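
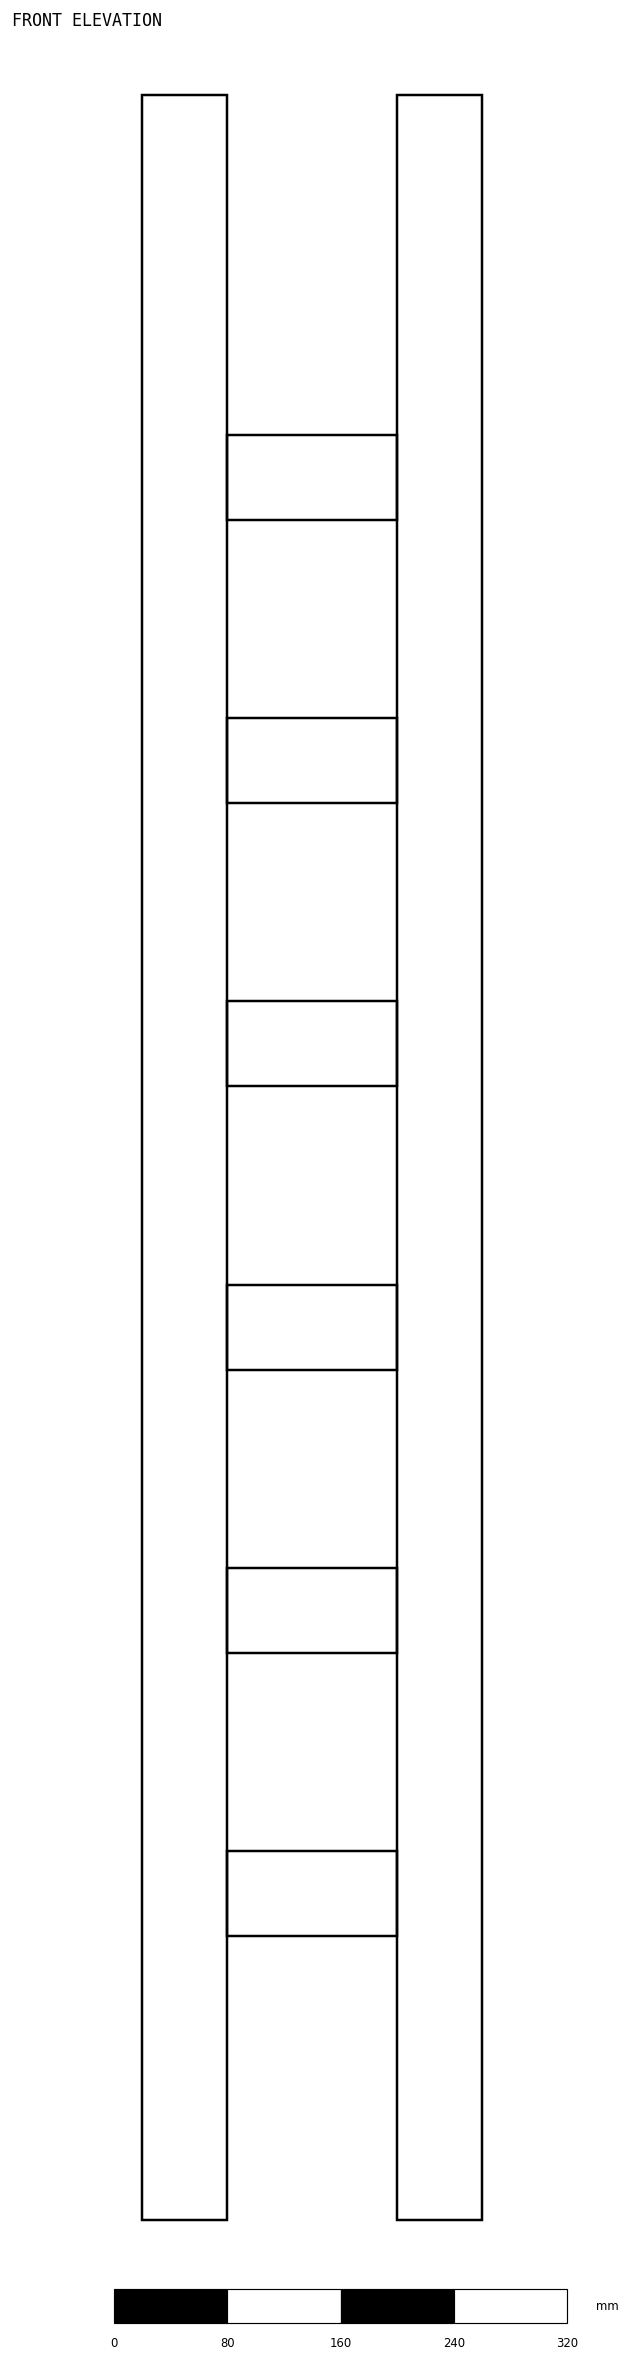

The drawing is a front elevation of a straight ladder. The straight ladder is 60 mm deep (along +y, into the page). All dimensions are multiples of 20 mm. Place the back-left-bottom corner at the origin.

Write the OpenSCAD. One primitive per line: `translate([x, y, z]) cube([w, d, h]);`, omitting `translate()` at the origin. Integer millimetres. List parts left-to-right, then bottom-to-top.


cube([60, 60, 1500]);
translate([60, 0, 200]) cube([120, 60, 60]);
translate([60, 0, 400]) cube([120, 60, 60]);
translate([60, 0, 600]) cube([120, 60, 60]);
translate([60, 0, 800]) cube([120, 60, 60]);
translate([60, 0, 1000]) cube([120, 60, 60]);
translate([60, 0, 1200]) cube([120, 60, 60]);
translate([180, 0, 0]) cube([60, 60, 1500]);


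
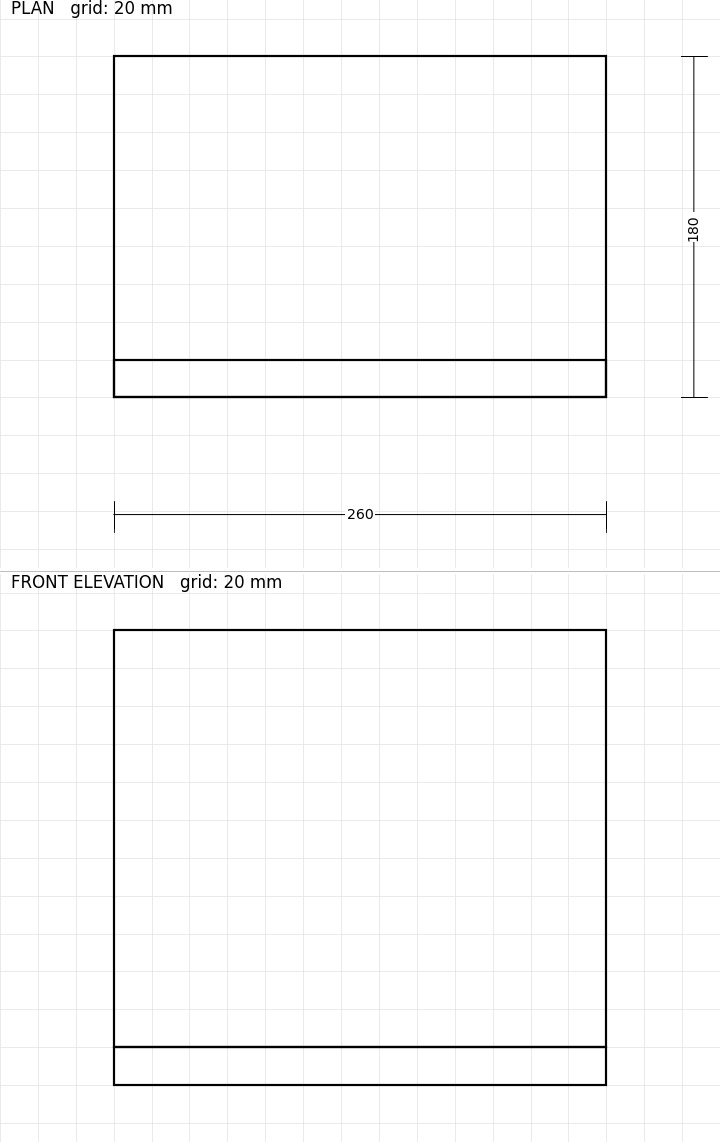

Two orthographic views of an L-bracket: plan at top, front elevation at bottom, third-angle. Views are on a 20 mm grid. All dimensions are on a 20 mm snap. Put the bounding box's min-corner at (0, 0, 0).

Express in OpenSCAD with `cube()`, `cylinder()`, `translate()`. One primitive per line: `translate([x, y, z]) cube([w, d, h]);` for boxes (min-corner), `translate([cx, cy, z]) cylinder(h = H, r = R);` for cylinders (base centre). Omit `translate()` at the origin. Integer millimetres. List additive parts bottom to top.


cube([260, 180, 20]);
translate([0, 0, 20]) cube([260, 20, 220]);


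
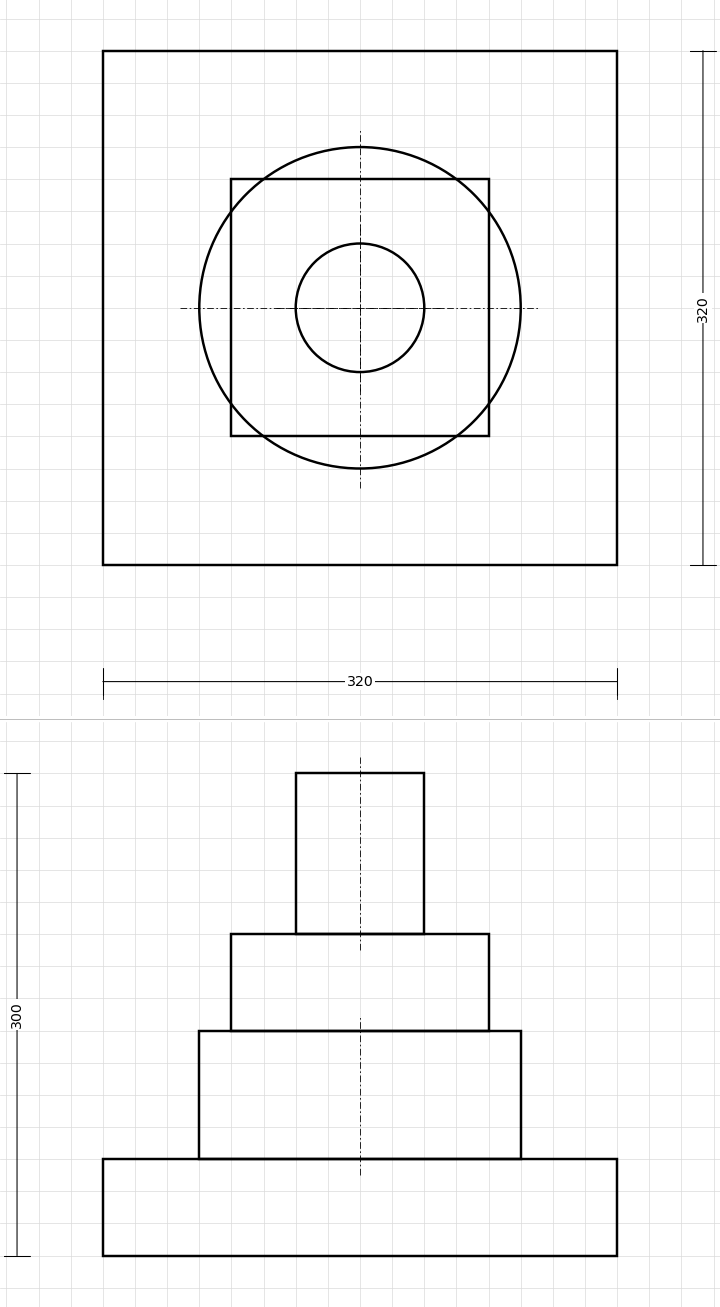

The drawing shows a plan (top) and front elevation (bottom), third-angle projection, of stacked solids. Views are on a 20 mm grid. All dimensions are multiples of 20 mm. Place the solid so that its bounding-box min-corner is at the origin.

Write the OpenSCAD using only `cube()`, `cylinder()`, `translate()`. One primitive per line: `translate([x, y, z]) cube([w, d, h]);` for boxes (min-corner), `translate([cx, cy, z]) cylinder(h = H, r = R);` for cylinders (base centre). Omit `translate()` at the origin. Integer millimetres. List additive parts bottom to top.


cube([320, 320, 60]);
translate([160, 160, 60]) cylinder(h = 80, r = 100);
translate([80, 80, 140]) cube([160, 160, 60]);
translate([160, 160, 200]) cylinder(h = 100, r = 40);


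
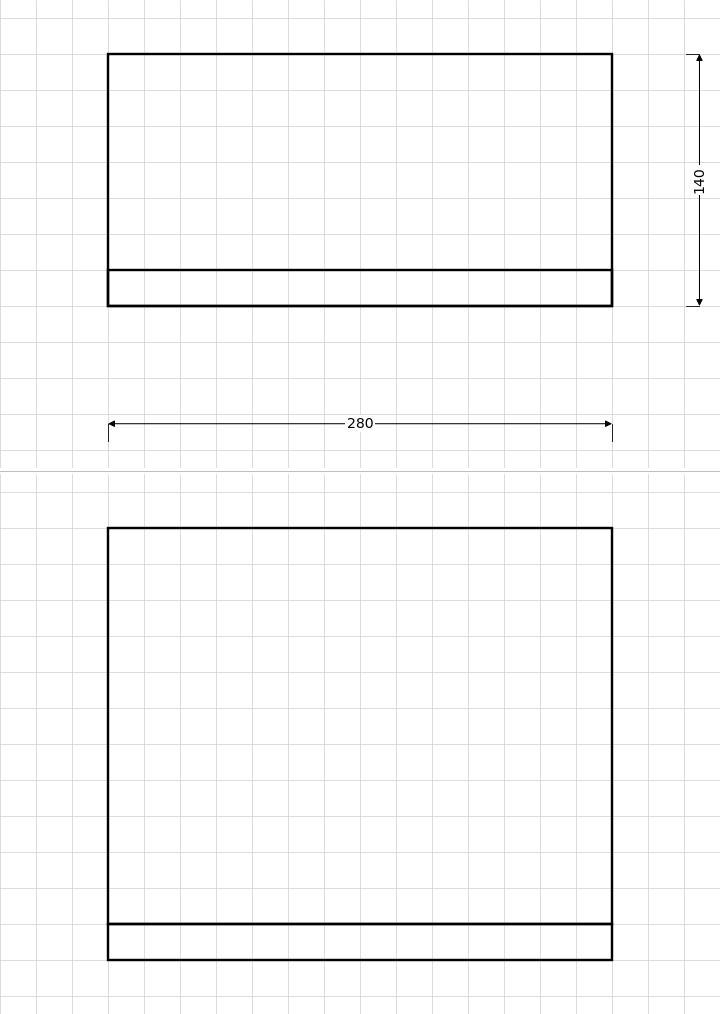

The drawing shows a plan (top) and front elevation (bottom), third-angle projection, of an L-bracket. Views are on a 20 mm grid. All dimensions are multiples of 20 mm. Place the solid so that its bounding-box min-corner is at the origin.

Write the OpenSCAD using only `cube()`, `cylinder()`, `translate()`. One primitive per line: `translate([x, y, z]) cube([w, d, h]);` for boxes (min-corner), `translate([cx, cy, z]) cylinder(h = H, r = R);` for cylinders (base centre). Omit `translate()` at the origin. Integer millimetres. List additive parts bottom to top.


cube([280, 140, 20]);
translate([0, 0, 20]) cube([280, 20, 220]);


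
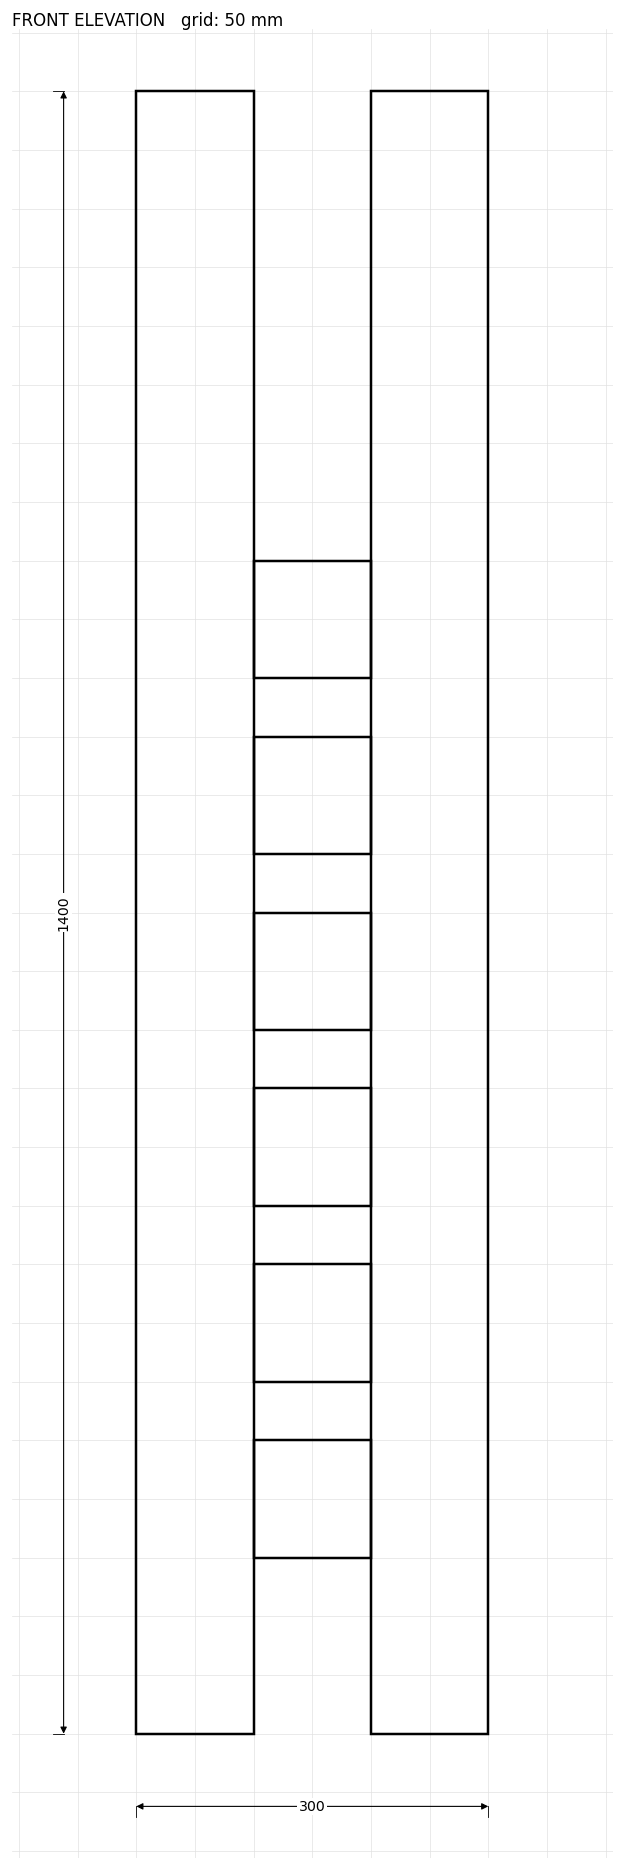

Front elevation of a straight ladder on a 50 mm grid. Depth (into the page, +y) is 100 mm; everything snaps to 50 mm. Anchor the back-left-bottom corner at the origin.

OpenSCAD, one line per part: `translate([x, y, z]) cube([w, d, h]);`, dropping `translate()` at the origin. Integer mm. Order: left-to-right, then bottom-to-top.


cube([100, 100, 1400]);
translate([100, 0, 150]) cube([100, 100, 100]);
translate([100, 0, 300]) cube([100, 100, 100]);
translate([100, 0, 450]) cube([100, 100, 100]);
translate([100, 0, 600]) cube([100, 100, 100]);
translate([100, 0, 750]) cube([100, 100, 100]);
translate([100, 0, 900]) cube([100, 100, 100]);
translate([200, 0, 0]) cube([100, 100, 1400]);


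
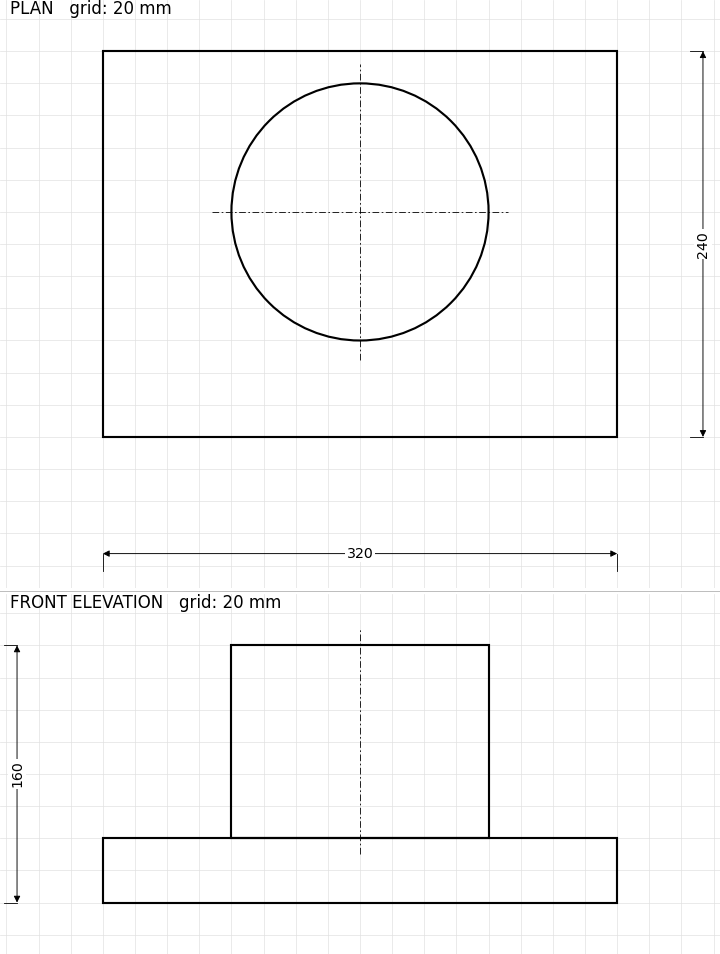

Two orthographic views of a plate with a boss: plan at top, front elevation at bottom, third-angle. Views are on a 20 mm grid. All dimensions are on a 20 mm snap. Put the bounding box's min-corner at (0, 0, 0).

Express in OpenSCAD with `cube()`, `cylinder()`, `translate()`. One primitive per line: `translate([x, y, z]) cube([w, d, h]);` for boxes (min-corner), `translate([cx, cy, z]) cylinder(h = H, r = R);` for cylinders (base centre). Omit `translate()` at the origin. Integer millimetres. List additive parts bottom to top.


cube([320, 240, 40]);
translate([160, 140, 40]) cylinder(h = 120, r = 80);


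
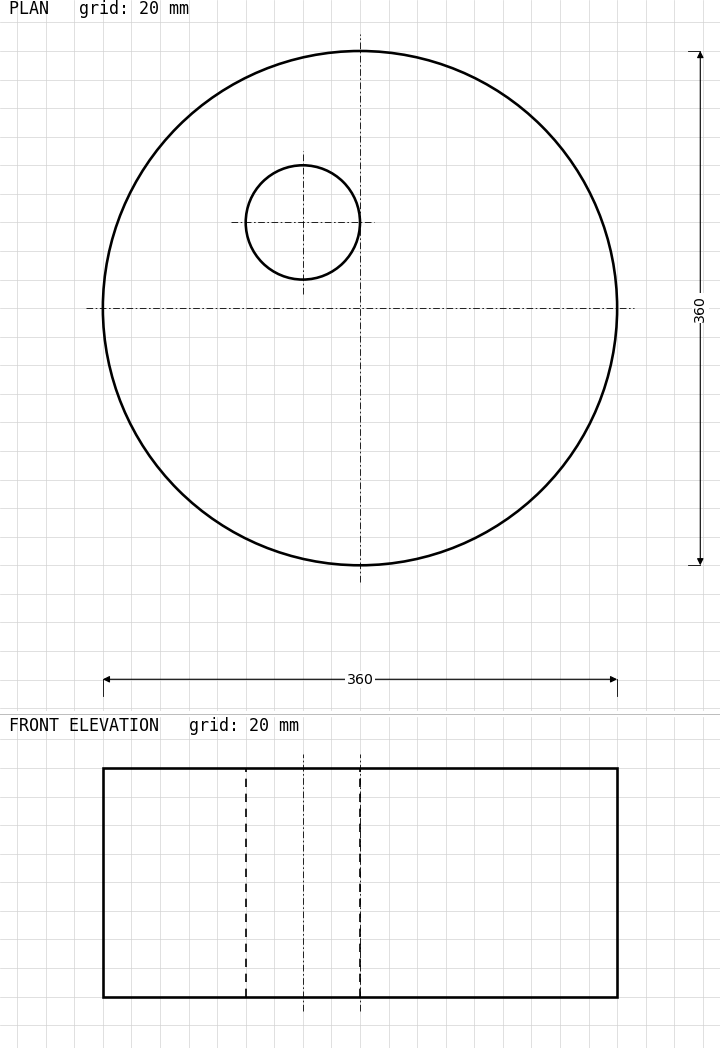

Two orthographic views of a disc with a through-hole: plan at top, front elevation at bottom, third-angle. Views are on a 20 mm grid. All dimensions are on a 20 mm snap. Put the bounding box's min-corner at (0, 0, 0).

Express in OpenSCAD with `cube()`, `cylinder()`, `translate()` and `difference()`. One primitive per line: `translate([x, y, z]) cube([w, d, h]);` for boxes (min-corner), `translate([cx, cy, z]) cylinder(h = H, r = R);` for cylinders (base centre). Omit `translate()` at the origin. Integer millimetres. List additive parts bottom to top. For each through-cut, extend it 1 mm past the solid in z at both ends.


difference() {
  translate([180, 180, 0]) cylinder(h = 160, r = 180);
  translate([140, 240, -1]) cylinder(h = 162, r = 40);
}


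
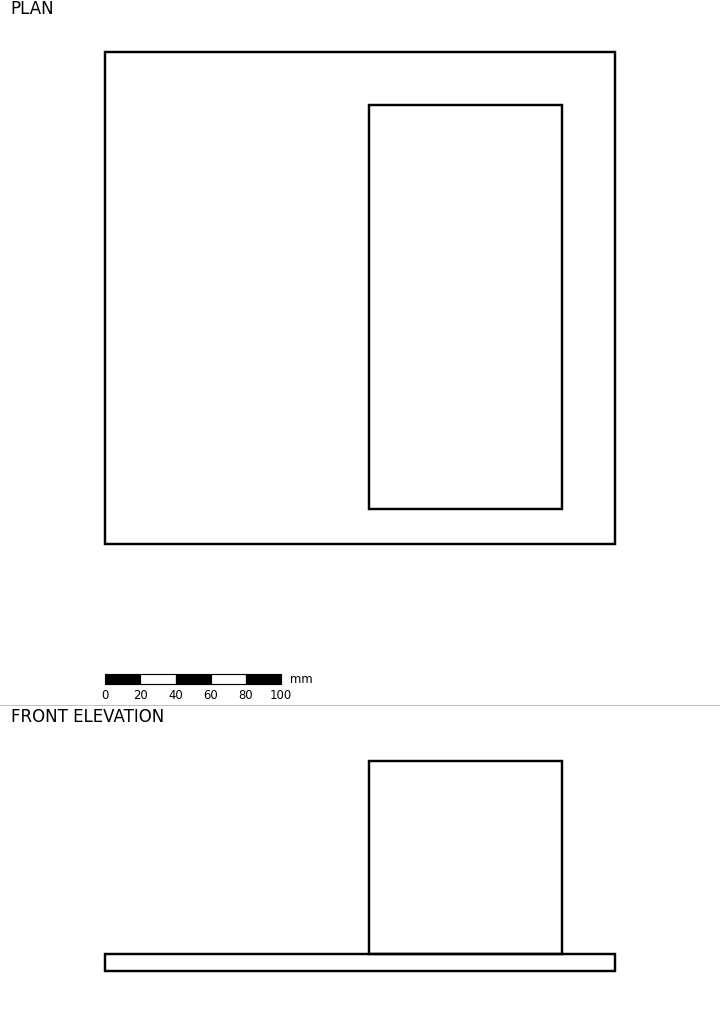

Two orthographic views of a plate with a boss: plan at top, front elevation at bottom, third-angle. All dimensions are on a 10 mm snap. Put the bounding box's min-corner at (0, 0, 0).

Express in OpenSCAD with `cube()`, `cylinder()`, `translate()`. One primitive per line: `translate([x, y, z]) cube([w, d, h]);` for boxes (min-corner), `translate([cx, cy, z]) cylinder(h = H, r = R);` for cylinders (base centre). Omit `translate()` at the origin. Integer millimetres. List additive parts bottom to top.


cube([290, 280, 10]);
translate([150, 20, 10]) cube([110, 230, 110]);


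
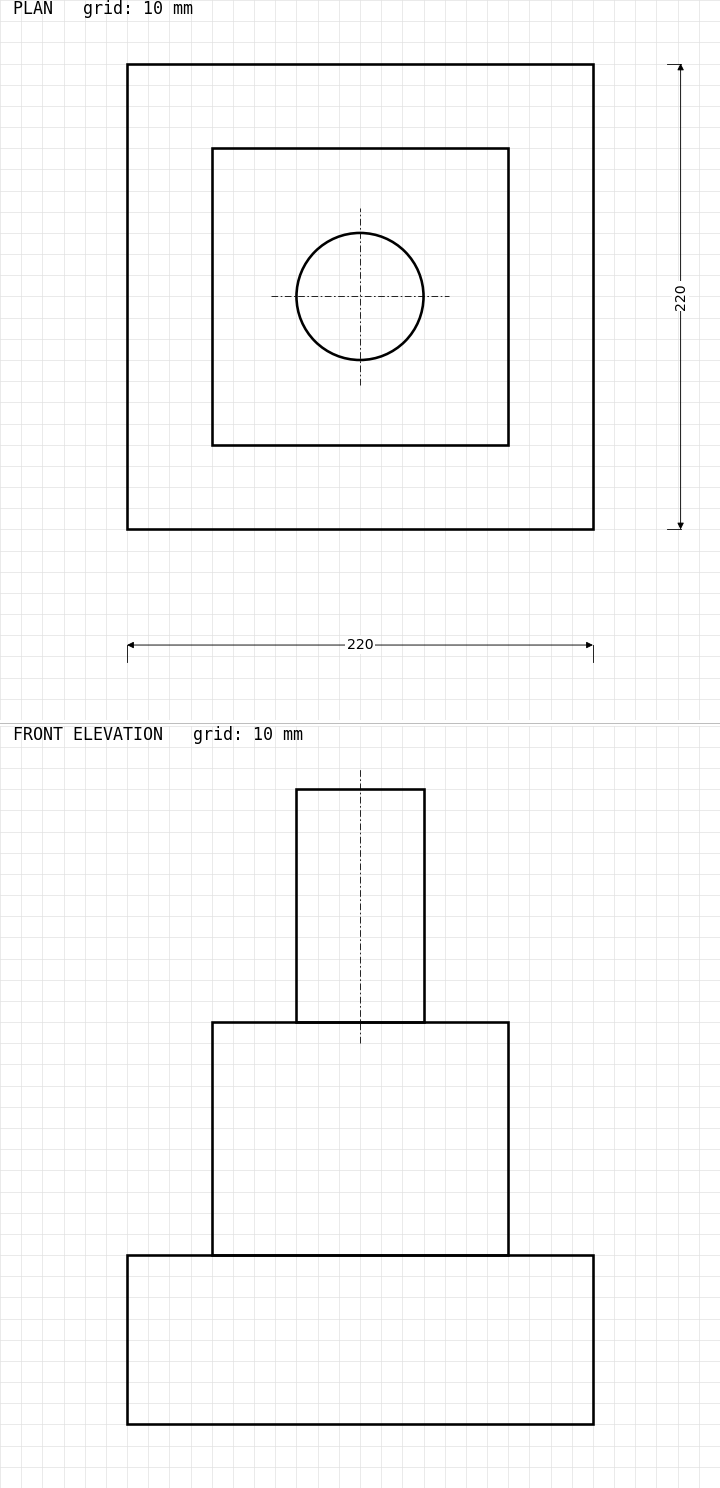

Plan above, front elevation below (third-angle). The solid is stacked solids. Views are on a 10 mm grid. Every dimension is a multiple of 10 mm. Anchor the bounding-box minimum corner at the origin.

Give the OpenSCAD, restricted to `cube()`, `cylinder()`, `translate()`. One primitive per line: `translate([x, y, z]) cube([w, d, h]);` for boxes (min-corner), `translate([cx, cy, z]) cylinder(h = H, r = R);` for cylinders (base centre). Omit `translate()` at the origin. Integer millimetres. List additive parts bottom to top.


cube([220, 220, 80]);
translate([40, 40, 80]) cube([140, 140, 110]);
translate([110, 110, 190]) cylinder(h = 110, r = 30);


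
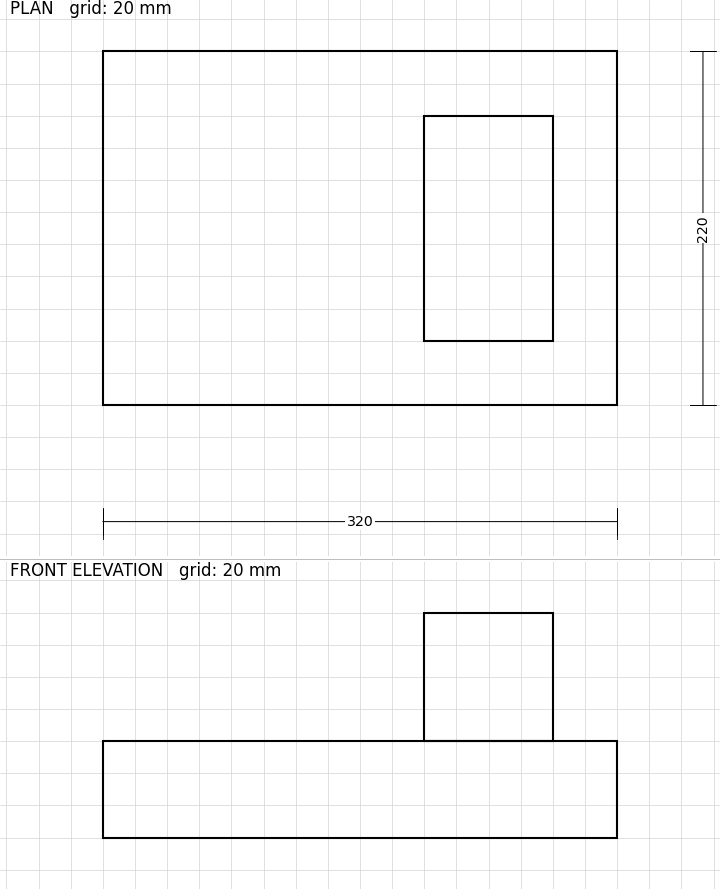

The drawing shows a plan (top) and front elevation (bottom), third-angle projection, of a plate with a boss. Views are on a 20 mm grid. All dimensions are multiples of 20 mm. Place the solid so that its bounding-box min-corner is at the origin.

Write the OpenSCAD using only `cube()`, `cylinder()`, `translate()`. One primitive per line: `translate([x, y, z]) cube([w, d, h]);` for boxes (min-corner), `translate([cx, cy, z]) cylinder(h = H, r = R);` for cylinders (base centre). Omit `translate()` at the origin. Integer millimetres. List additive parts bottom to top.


cube([320, 220, 60]);
translate([200, 40, 60]) cube([80, 140, 80]);


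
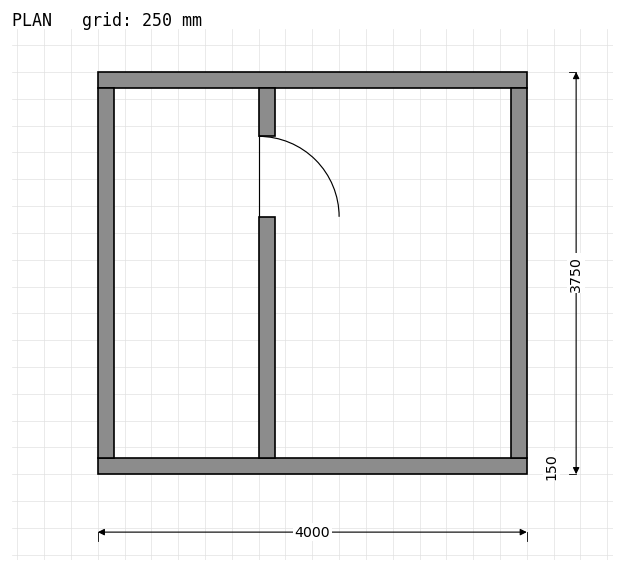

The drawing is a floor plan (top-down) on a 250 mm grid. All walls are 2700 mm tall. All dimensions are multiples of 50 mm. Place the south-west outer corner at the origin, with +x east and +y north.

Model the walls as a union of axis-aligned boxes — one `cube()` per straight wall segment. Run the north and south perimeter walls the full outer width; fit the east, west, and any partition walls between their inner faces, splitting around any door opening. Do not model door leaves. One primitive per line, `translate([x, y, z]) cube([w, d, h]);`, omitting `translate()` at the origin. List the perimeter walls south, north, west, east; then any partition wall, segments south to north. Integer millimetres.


cube([4000, 150, 2700]);
translate([0, 3600, 0]) cube([4000, 150, 2700]);
translate([0, 150, 0]) cube([150, 3450, 2700]);
translate([3850, 150, 0]) cube([150, 3450, 2700]);
translate([1500, 150, 0]) cube([150, 2250, 2700]);
translate([1500, 3150, 0]) cube([150, 450, 2700]);


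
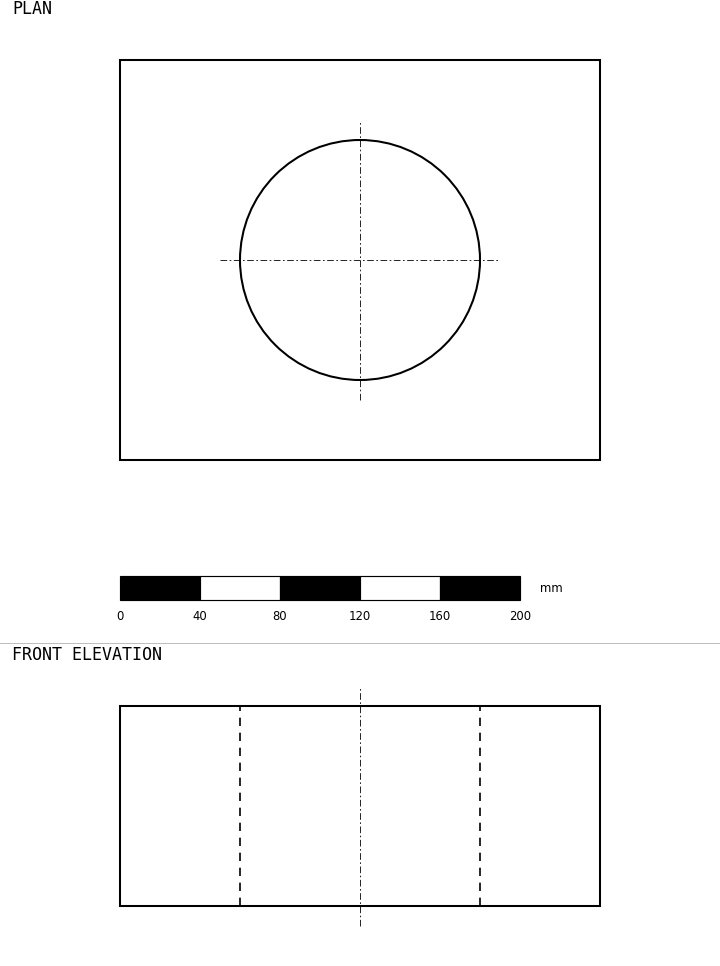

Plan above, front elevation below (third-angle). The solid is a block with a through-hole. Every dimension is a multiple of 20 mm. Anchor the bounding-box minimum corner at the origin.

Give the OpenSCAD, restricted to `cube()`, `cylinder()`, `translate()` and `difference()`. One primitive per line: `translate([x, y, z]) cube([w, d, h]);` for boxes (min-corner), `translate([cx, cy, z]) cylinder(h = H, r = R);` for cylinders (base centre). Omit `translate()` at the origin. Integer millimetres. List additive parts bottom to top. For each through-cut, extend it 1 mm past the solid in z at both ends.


difference() {
  cube([240, 200, 100]);
  translate([120, 100, -1]) cylinder(h = 102, r = 60);
}


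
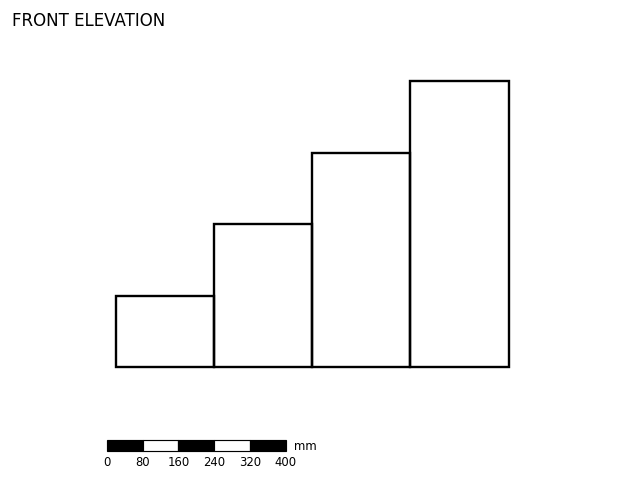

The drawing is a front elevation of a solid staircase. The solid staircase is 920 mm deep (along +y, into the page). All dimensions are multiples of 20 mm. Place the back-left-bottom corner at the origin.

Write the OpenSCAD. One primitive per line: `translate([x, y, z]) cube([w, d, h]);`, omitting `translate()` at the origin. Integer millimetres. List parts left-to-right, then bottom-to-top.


cube([220, 920, 160]);
translate([220, 0, 0]) cube([220, 920, 320]);
translate([440, 0, 0]) cube([220, 920, 480]);
translate([660, 0, 0]) cube([220, 920, 640]);


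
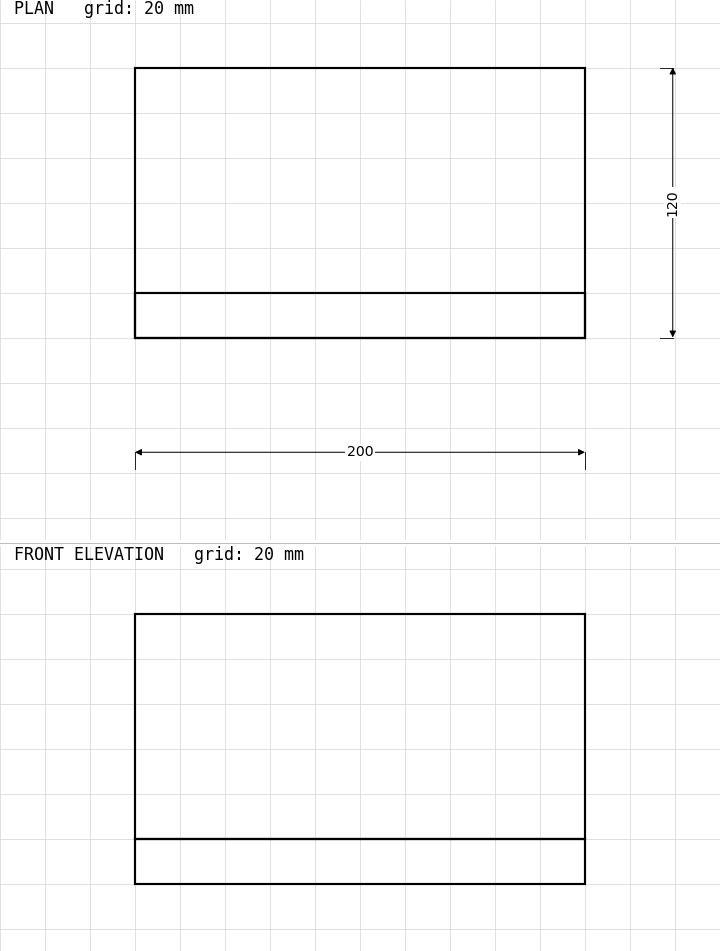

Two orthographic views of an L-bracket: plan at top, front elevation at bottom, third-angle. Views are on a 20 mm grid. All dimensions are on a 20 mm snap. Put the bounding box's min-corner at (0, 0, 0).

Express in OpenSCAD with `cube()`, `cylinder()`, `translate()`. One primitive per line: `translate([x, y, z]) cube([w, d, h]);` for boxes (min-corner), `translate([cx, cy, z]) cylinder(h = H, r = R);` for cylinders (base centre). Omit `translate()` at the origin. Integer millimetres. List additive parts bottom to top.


cube([200, 120, 20]);
translate([0, 0, 20]) cube([200, 20, 100]);


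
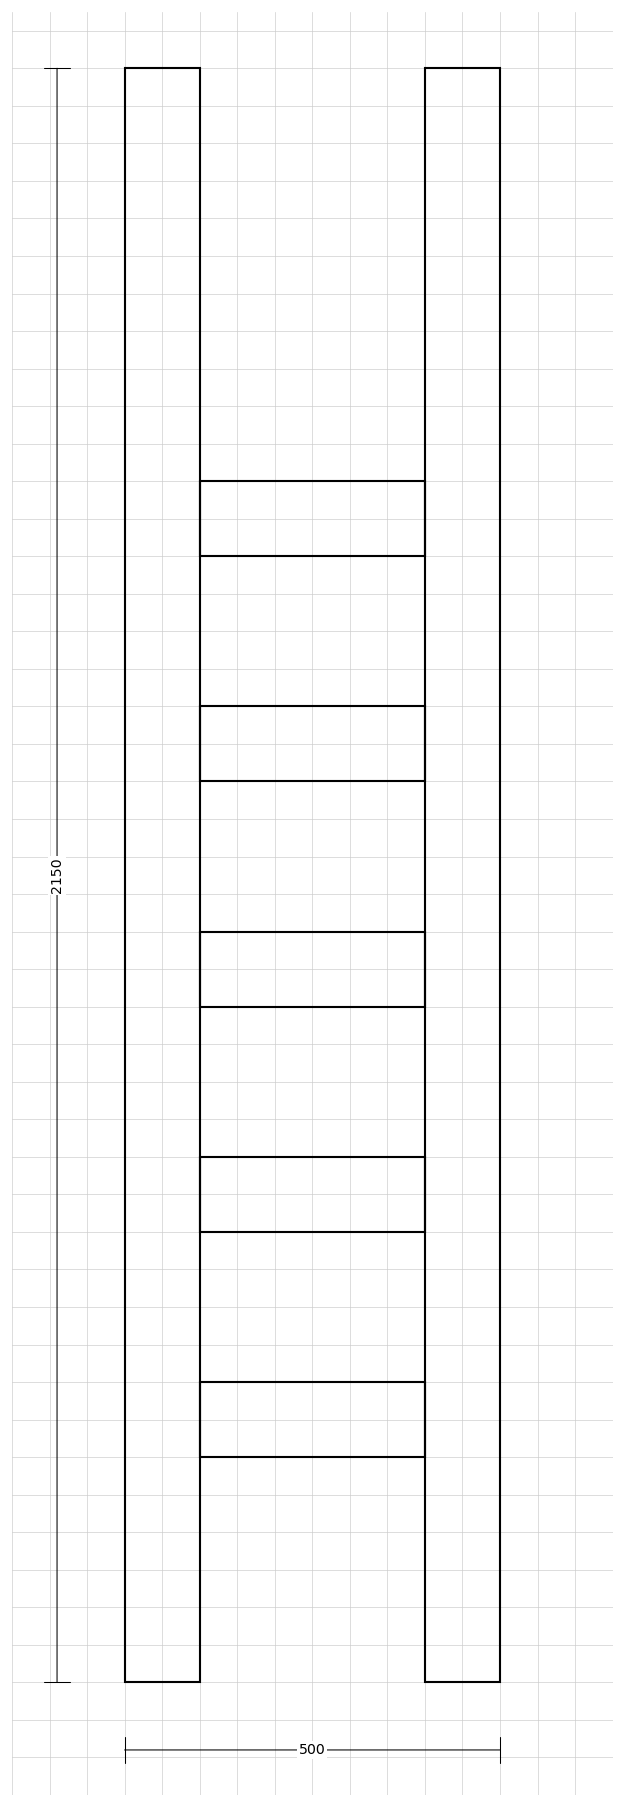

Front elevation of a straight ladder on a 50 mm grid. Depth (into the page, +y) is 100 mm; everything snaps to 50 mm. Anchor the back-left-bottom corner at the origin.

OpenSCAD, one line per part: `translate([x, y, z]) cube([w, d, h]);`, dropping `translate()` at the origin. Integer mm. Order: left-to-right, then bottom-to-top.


cube([100, 100, 2150]);
translate([100, 0, 300]) cube([300, 100, 100]);
translate([100, 0, 600]) cube([300, 100, 100]);
translate([100, 0, 900]) cube([300, 100, 100]);
translate([100, 0, 1200]) cube([300, 100, 100]);
translate([100, 0, 1500]) cube([300, 100, 100]);
translate([400, 0, 0]) cube([100, 100, 2150]);


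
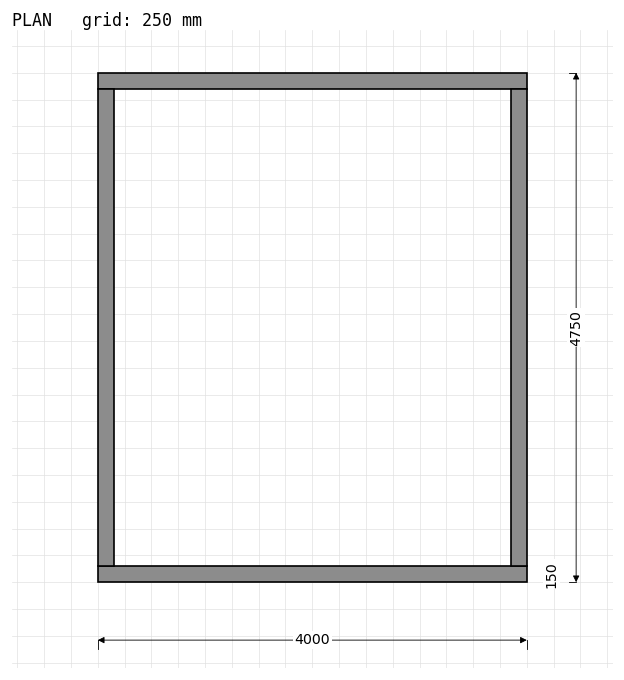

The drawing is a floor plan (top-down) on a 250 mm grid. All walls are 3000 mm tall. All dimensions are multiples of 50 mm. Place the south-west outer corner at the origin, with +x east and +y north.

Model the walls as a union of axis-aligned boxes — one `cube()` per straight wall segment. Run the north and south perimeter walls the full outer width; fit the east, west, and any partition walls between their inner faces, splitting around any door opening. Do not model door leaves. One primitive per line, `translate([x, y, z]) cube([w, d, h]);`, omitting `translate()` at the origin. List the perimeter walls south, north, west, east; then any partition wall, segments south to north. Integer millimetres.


cube([4000, 150, 3000]);
translate([0, 4600, 0]) cube([4000, 150, 3000]);
translate([0, 150, 0]) cube([150, 4450, 3000]);
translate([3850, 150, 0]) cube([150, 4450, 3000]);


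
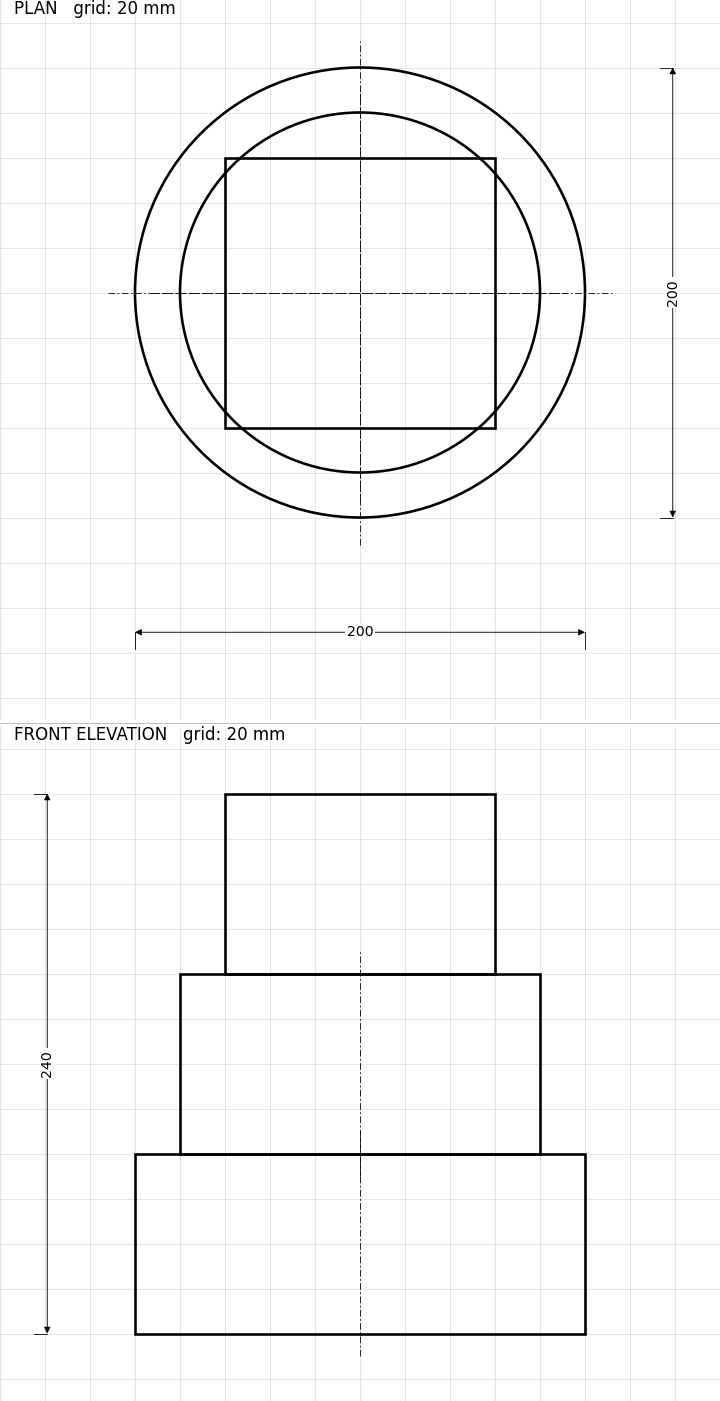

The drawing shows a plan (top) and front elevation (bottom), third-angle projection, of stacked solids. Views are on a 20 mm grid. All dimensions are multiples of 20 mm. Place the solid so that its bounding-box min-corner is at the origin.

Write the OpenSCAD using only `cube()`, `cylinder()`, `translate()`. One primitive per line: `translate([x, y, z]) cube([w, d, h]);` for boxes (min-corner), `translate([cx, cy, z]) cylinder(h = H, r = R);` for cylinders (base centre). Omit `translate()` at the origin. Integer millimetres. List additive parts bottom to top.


translate([100, 100, 0]) cylinder(h = 80, r = 100);
translate([100, 100, 80]) cylinder(h = 80, r = 80);
translate([40, 40, 160]) cube([120, 120, 80]);


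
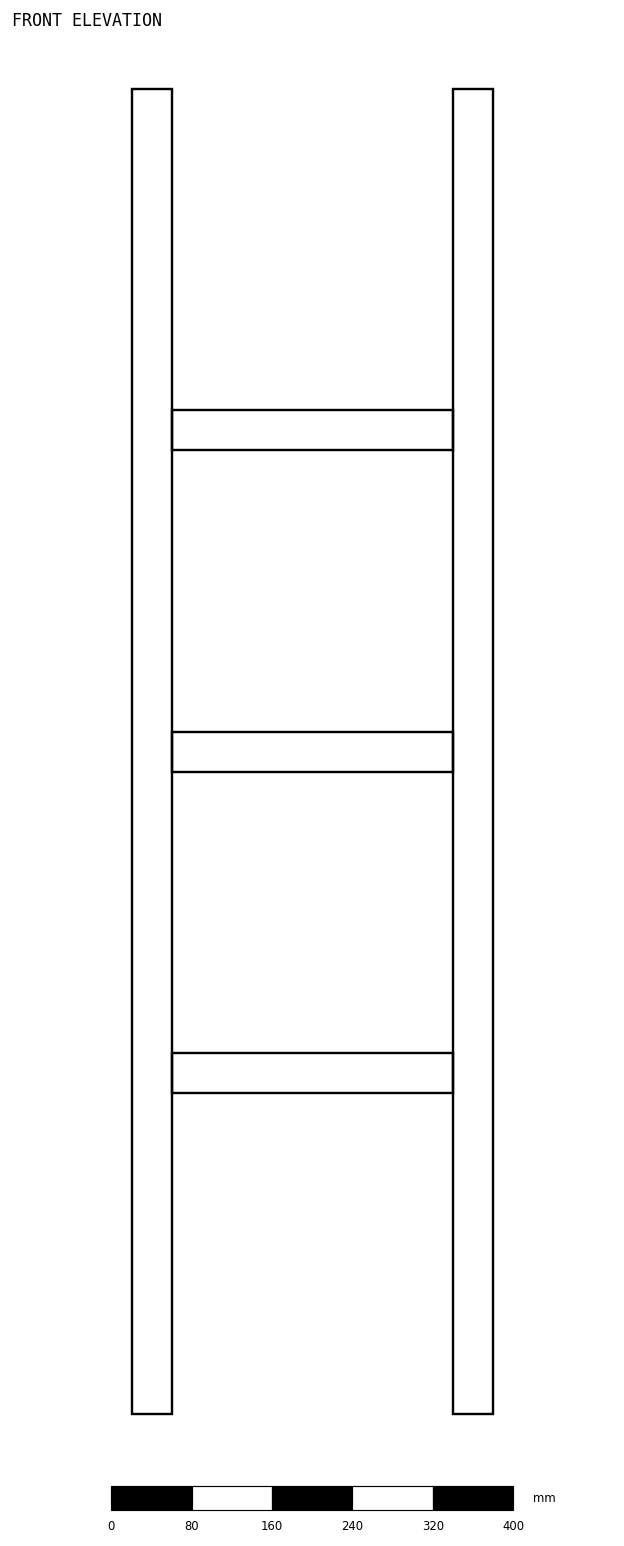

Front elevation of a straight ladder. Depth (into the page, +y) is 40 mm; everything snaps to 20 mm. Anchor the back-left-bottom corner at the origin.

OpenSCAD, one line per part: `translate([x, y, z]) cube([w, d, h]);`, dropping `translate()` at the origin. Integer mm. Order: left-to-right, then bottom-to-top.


cube([40, 40, 1320]);
translate([40, 0, 320]) cube([280, 40, 40]);
translate([40, 0, 640]) cube([280, 40, 40]);
translate([40, 0, 960]) cube([280, 40, 40]);
translate([320, 0, 0]) cube([40, 40, 1320]);


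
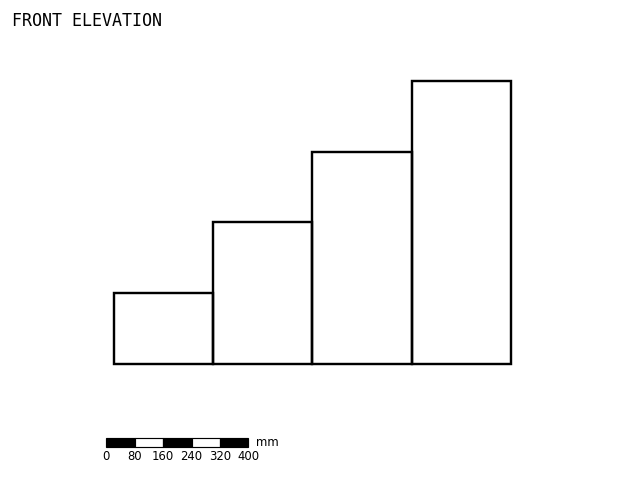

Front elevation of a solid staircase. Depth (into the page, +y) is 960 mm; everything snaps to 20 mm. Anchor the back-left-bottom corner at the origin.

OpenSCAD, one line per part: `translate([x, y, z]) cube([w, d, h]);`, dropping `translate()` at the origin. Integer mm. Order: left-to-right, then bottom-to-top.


cube([280, 960, 200]);
translate([280, 0, 0]) cube([280, 960, 400]);
translate([560, 0, 0]) cube([280, 960, 600]);
translate([840, 0, 0]) cube([280, 960, 800]);


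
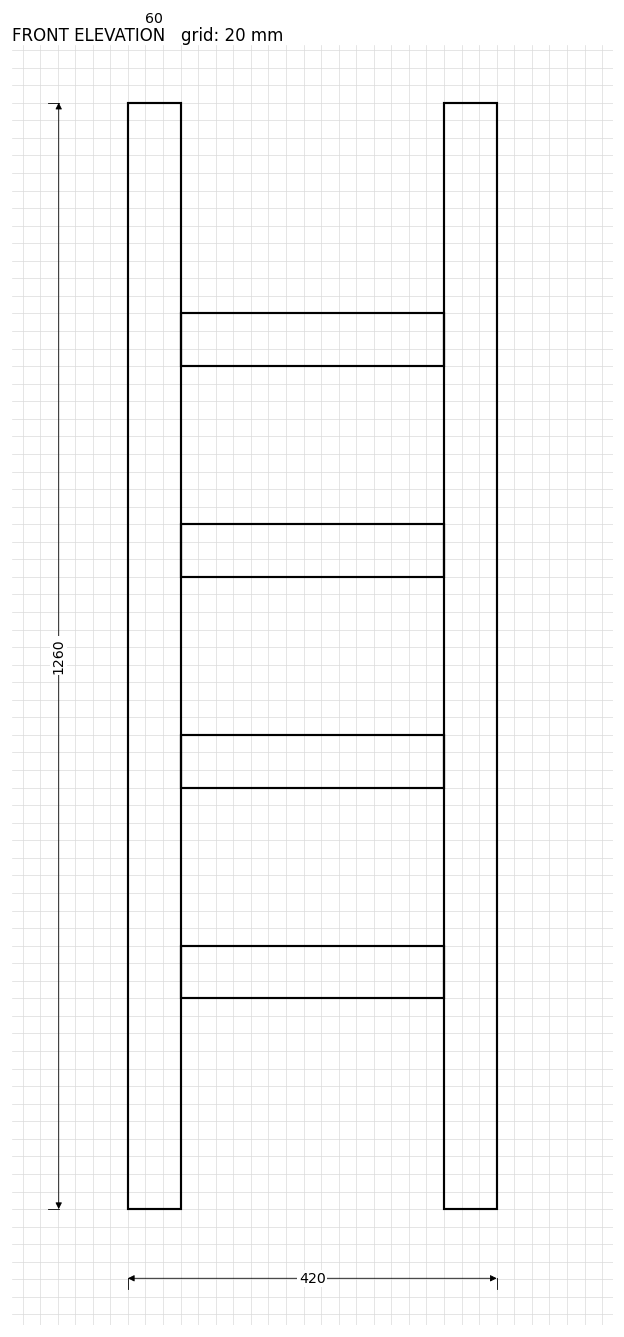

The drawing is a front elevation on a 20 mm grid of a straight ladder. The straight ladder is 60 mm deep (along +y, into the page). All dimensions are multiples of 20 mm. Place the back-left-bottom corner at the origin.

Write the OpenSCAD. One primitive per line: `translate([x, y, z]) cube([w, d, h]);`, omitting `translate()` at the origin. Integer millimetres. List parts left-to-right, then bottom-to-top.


cube([60, 60, 1260]);
translate([60, 0, 240]) cube([300, 60, 60]);
translate([60, 0, 480]) cube([300, 60, 60]);
translate([60, 0, 720]) cube([300, 60, 60]);
translate([60, 0, 960]) cube([300, 60, 60]);
translate([360, 0, 0]) cube([60, 60, 1260]);


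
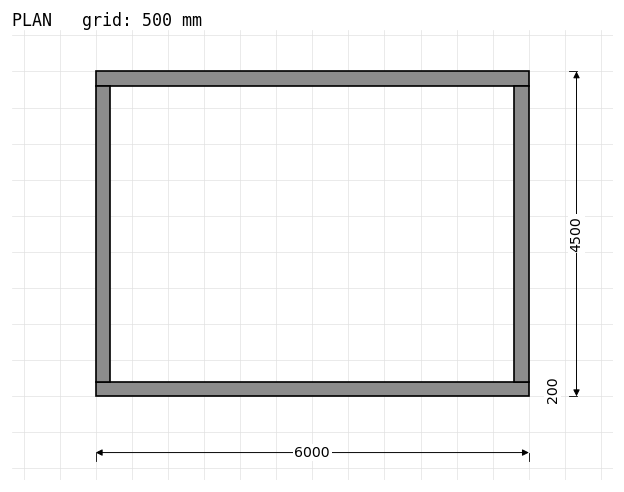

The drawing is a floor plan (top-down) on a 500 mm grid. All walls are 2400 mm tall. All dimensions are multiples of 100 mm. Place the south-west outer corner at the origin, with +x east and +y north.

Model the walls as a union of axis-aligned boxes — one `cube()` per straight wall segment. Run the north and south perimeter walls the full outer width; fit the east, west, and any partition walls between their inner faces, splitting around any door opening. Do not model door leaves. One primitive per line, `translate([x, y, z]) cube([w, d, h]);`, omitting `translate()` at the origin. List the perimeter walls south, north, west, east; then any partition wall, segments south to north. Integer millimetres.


cube([6000, 200, 2400]);
translate([0, 4300, 0]) cube([6000, 200, 2400]);
translate([0, 200, 0]) cube([200, 4100, 2400]);
translate([5800, 200, 0]) cube([200, 4100, 2400]);


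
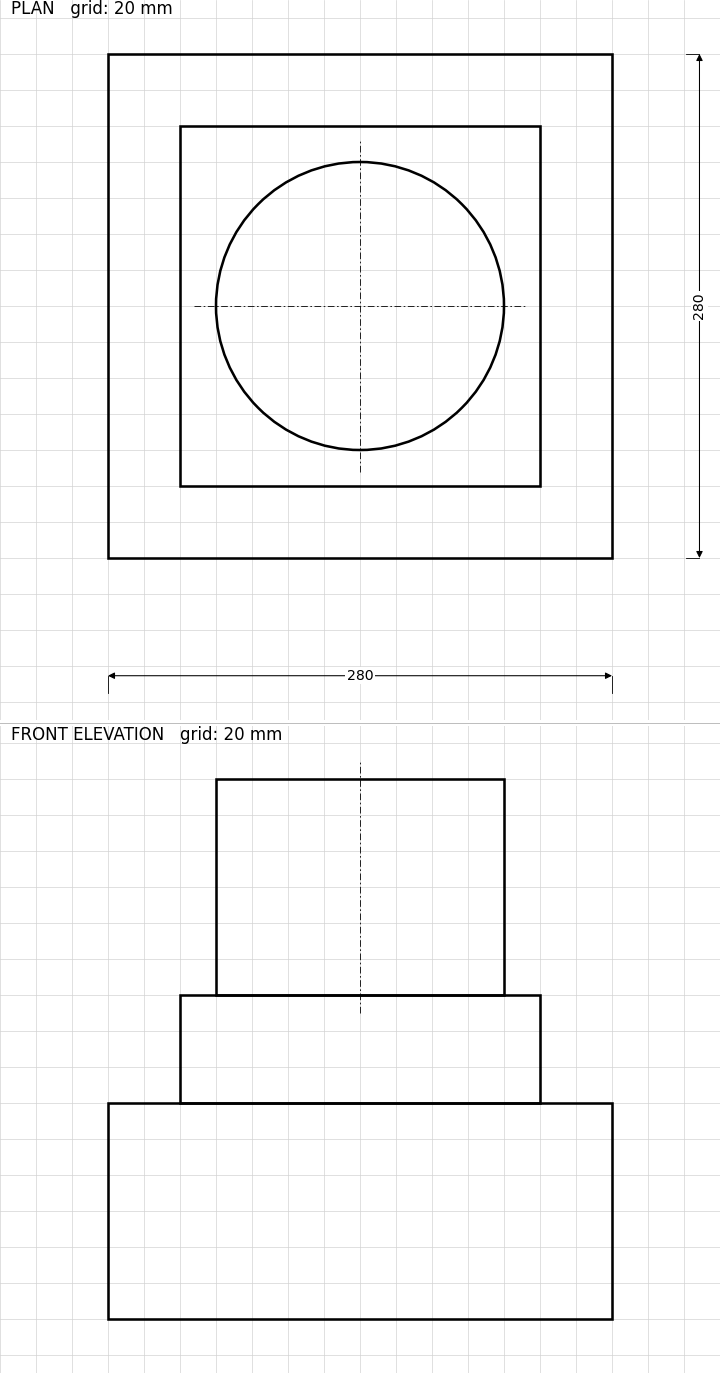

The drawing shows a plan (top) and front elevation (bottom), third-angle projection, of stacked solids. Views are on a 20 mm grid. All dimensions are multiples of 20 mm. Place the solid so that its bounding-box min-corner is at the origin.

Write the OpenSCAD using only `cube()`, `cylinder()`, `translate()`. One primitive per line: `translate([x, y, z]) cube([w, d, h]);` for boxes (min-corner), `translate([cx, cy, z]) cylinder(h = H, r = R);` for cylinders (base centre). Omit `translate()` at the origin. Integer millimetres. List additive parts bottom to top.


cube([280, 280, 120]);
translate([40, 40, 120]) cube([200, 200, 60]);
translate([140, 140, 180]) cylinder(h = 120, r = 80);


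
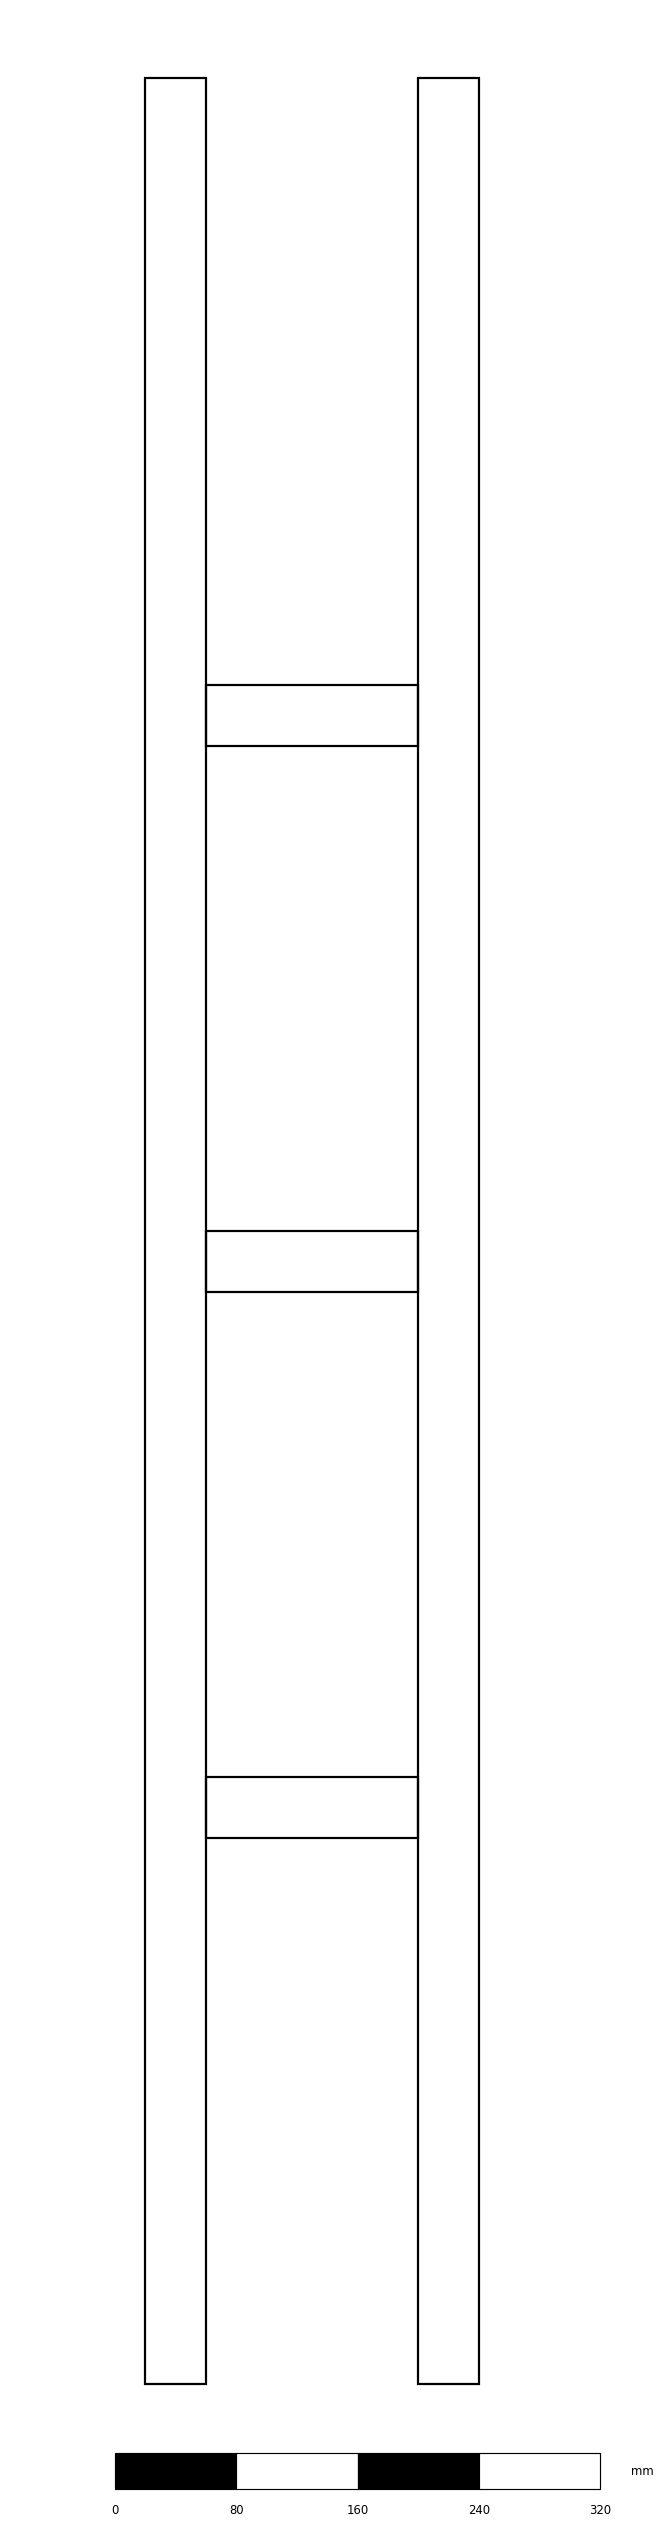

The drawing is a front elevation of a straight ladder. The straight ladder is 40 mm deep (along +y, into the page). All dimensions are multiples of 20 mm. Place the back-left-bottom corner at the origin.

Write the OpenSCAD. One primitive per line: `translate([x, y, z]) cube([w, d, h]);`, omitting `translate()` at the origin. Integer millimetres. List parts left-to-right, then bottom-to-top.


cube([40, 40, 1520]);
translate([40, 0, 360]) cube([140, 40, 40]);
translate([40, 0, 720]) cube([140, 40, 40]);
translate([40, 0, 1080]) cube([140, 40, 40]);
translate([180, 0, 0]) cube([40, 40, 1520]);


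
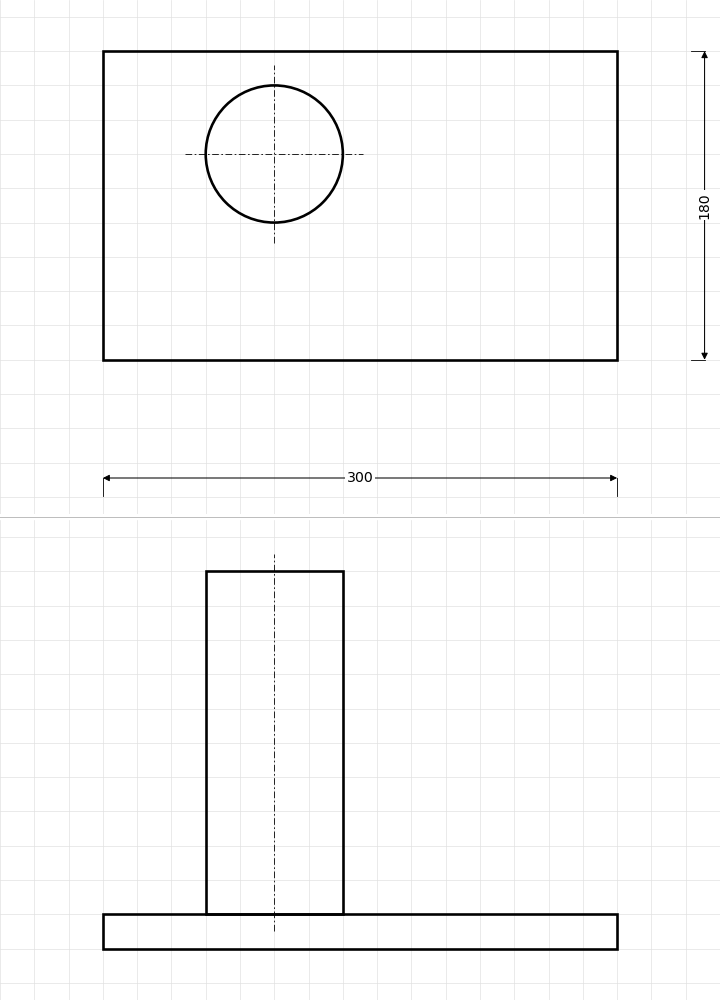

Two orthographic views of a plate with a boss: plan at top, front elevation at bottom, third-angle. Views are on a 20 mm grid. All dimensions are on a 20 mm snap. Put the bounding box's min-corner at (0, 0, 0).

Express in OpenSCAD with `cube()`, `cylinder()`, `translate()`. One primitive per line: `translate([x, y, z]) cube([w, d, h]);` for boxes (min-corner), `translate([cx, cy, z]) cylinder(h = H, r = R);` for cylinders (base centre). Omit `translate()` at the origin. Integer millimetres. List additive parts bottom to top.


cube([300, 180, 20]);
translate([100, 120, 20]) cylinder(h = 200, r = 40);


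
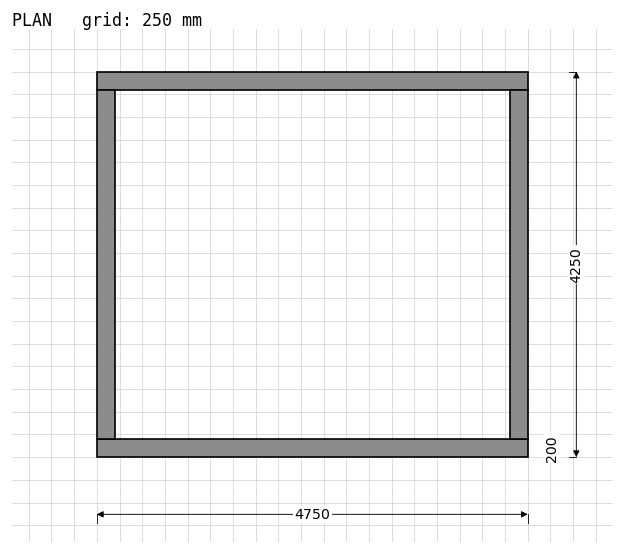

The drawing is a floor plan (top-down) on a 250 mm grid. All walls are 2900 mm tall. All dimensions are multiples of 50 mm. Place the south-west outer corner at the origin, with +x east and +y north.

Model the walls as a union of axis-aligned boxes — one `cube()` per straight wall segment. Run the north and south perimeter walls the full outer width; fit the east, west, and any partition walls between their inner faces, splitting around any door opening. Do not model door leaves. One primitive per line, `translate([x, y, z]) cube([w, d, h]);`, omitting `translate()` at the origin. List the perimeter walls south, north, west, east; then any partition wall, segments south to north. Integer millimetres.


cube([4750, 200, 2900]);
translate([0, 4050, 0]) cube([4750, 200, 2900]);
translate([0, 200, 0]) cube([200, 3850, 2900]);
translate([4550, 200, 0]) cube([200, 3850, 2900]);


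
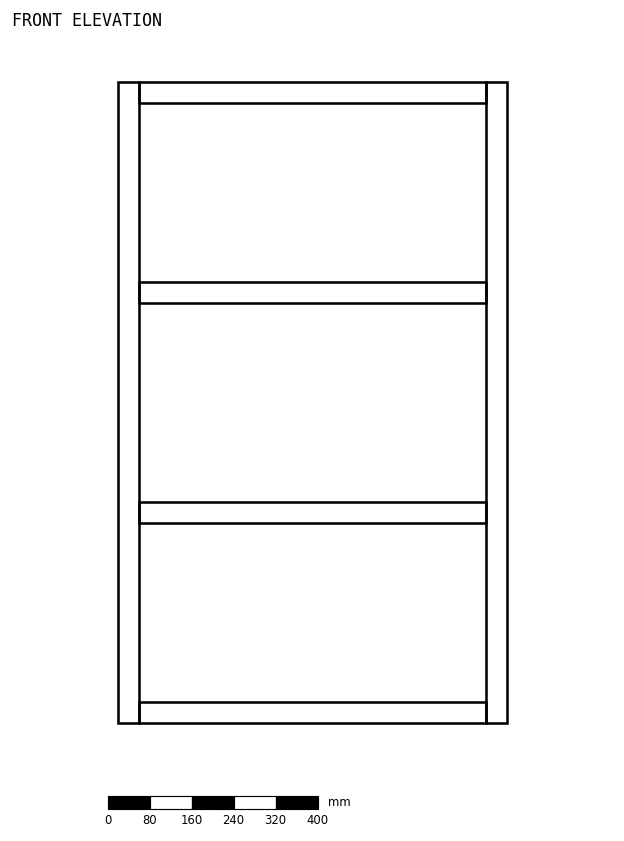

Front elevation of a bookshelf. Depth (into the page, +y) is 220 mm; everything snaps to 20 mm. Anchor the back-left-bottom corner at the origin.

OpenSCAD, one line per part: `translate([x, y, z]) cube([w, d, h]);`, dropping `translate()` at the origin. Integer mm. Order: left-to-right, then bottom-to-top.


cube([40, 220, 1220]);
translate([40, 0, 0]) cube([660, 220, 40]);
translate([40, 0, 380]) cube([660, 220, 40]);
translate([40, 0, 800]) cube([660, 220, 40]);
translate([40, 0, 1180]) cube([660, 220, 40]);
translate([700, 0, 0]) cube([40, 220, 1220]);


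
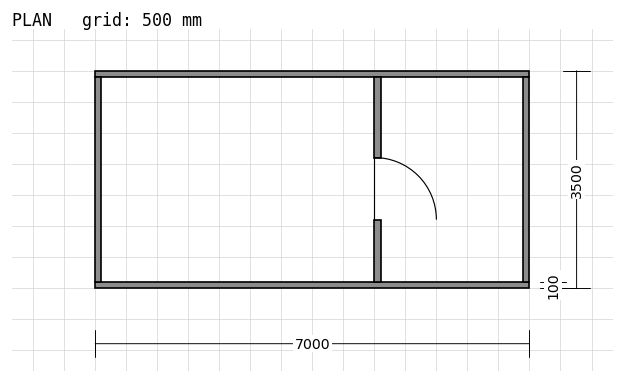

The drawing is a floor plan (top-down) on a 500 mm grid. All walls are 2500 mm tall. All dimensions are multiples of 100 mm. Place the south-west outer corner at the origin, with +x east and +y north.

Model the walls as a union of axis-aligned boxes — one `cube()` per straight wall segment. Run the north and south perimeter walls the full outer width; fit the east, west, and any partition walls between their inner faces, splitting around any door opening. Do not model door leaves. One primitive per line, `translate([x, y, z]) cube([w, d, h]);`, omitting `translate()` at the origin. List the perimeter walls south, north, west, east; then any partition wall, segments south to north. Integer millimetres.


cube([7000, 100, 2500]);
translate([0, 3400, 0]) cube([7000, 100, 2500]);
translate([0, 100, 0]) cube([100, 3300, 2500]);
translate([6900, 100, 0]) cube([100, 3300, 2500]);
translate([4500, 100, 0]) cube([100, 1000, 2500]);
translate([4500, 2100, 0]) cube([100, 1300, 2500]);


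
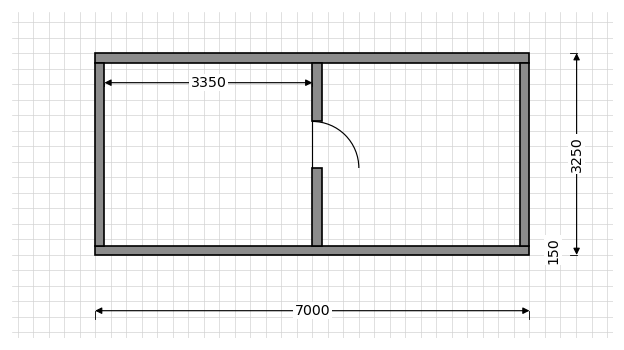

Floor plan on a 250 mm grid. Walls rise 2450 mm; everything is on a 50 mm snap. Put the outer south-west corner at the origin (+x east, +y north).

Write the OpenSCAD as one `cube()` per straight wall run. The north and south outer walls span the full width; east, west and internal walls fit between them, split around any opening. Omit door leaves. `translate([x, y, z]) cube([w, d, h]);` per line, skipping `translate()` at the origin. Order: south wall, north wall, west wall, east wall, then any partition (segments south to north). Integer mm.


cube([7000, 150, 2450]);
translate([0, 3100, 0]) cube([7000, 150, 2450]);
translate([0, 150, 0]) cube([150, 2950, 2450]);
translate([6850, 150, 0]) cube([150, 2950, 2450]);
translate([3500, 150, 0]) cube([150, 1250, 2450]);
translate([3500, 2150, 0]) cube([150, 950, 2450]);


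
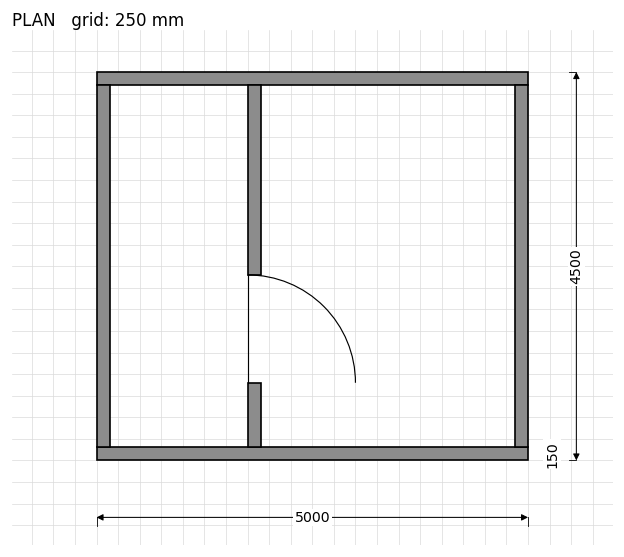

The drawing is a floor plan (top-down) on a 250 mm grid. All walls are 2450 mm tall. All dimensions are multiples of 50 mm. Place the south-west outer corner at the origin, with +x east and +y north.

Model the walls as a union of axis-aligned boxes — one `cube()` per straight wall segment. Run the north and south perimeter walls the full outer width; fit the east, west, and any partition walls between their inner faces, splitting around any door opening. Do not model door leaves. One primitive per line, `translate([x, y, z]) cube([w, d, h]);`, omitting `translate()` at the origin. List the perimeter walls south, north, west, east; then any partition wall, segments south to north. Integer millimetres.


cube([5000, 150, 2450]);
translate([0, 4350, 0]) cube([5000, 150, 2450]);
translate([0, 150, 0]) cube([150, 4200, 2450]);
translate([4850, 150, 0]) cube([150, 4200, 2450]);
translate([1750, 150, 0]) cube([150, 750, 2450]);
translate([1750, 2150, 0]) cube([150, 2200, 2450]);


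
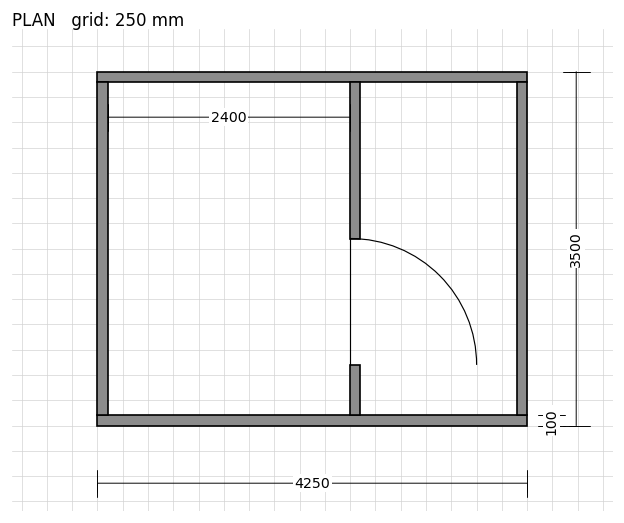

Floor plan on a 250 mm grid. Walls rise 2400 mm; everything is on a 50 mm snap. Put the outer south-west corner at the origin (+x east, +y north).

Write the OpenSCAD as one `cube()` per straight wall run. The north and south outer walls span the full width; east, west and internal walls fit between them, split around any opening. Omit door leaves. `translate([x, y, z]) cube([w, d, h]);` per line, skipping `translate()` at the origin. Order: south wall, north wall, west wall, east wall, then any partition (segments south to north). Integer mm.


cube([4250, 100, 2400]);
translate([0, 3400, 0]) cube([4250, 100, 2400]);
translate([0, 100, 0]) cube([100, 3300, 2400]);
translate([4150, 100, 0]) cube([100, 3300, 2400]);
translate([2500, 100, 0]) cube([100, 500, 2400]);
translate([2500, 1850, 0]) cube([100, 1550, 2400]);


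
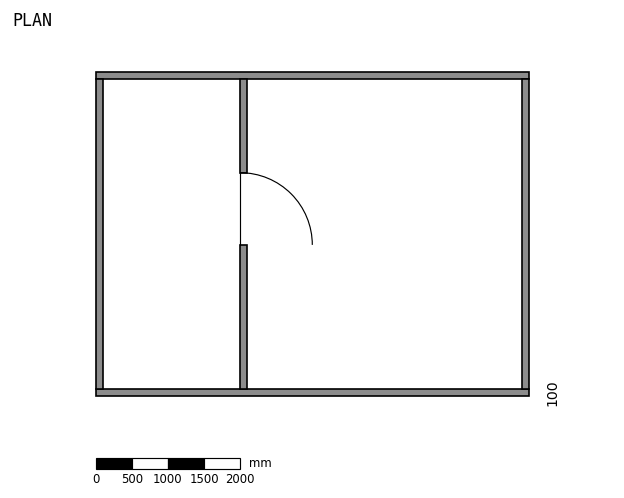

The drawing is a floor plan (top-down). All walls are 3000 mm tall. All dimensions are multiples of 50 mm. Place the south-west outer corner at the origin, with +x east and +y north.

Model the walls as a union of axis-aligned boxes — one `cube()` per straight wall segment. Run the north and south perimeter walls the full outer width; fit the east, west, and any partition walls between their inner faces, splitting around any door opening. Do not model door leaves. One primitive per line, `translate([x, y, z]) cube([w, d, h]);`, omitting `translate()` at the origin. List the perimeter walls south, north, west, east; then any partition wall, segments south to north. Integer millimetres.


cube([6000, 100, 3000]);
translate([0, 4400, 0]) cube([6000, 100, 3000]);
translate([0, 100, 0]) cube([100, 4300, 3000]);
translate([5900, 100, 0]) cube([100, 4300, 3000]);
translate([2000, 100, 0]) cube([100, 2000, 3000]);
translate([2000, 3100, 0]) cube([100, 1300, 3000]);


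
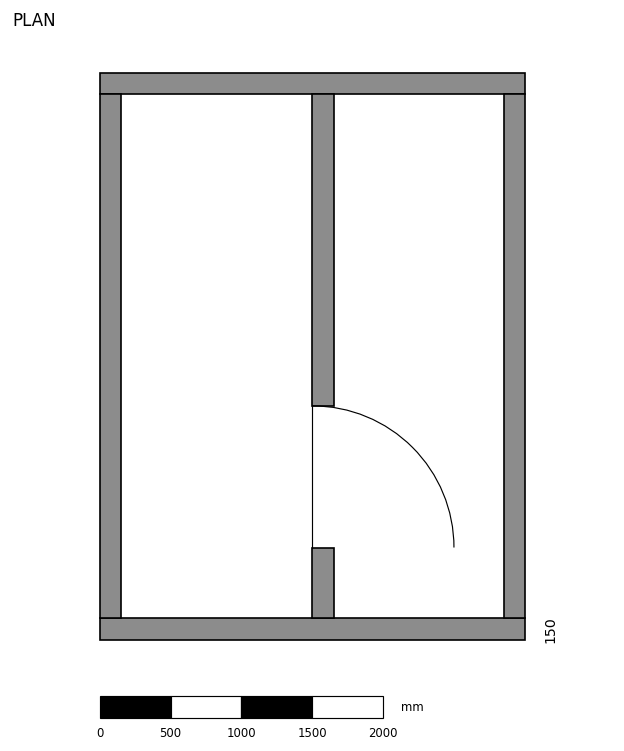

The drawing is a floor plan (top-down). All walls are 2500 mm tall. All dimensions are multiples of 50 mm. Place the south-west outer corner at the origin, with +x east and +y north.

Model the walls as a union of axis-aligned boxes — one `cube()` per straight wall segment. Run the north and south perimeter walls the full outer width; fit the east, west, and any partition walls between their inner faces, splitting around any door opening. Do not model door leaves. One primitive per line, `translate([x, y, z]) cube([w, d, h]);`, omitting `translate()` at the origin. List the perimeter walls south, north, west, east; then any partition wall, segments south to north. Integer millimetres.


cube([3000, 150, 2500]);
translate([0, 3850, 0]) cube([3000, 150, 2500]);
translate([0, 150, 0]) cube([150, 3700, 2500]);
translate([2850, 150, 0]) cube([150, 3700, 2500]);
translate([1500, 150, 0]) cube([150, 500, 2500]);
translate([1500, 1650, 0]) cube([150, 2200, 2500]);


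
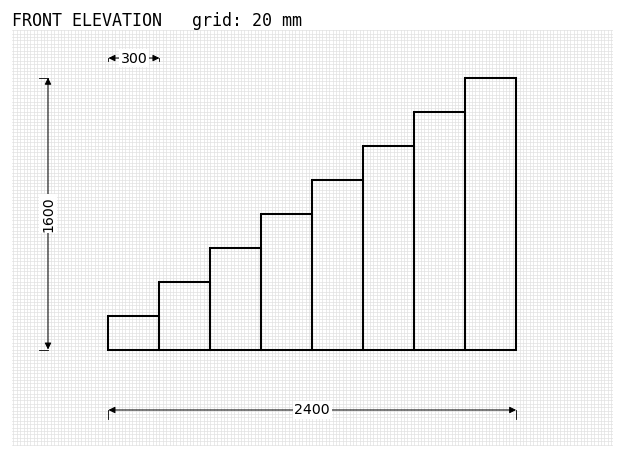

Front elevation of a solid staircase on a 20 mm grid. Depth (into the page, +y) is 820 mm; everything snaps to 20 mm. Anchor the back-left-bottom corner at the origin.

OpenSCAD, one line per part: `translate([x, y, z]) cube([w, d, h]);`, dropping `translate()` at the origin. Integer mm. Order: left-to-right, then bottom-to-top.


cube([300, 820, 200]);
translate([300, 0, 0]) cube([300, 820, 400]);
translate([600, 0, 0]) cube([300, 820, 600]);
translate([900, 0, 0]) cube([300, 820, 800]);
translate([1200, 0, 0]) cube([300, 820, 1000]);
translate([1500, 0, 0]) cube([300, 820, 1200]);
translate([1800, 0, 0]) cube([300, 820, 1400]);
translate([2100, 0, 0]) cube([300, 820, 1600]);
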